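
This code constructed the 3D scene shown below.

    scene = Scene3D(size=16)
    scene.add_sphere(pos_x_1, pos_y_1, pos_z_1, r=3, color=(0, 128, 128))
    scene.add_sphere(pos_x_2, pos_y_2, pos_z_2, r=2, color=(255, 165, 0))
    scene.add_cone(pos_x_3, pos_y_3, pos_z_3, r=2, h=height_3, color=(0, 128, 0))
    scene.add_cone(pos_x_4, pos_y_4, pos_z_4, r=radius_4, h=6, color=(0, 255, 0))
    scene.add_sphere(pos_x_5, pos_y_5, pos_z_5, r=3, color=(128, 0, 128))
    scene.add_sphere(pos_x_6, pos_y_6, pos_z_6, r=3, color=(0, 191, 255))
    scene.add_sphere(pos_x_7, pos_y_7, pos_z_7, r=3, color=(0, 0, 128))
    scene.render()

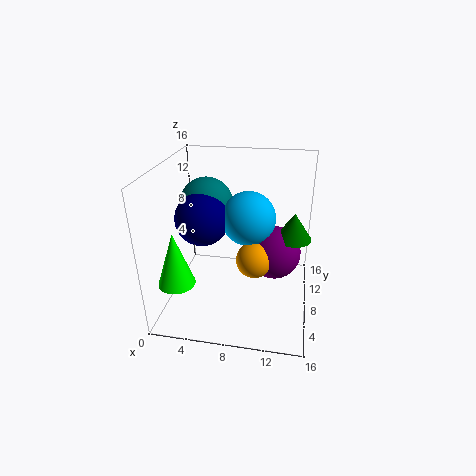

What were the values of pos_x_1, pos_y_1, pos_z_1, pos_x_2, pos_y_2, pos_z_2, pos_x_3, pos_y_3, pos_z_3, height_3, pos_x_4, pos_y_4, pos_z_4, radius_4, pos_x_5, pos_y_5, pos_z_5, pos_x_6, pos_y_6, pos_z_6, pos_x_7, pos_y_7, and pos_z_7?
pos_x_1 = 4, pos_y_1 = 10, pos_z_1 = 11, pos_x_2 = 10, pos_y_2 = 7, pos_z_2 = 6, pos_x_3 = 14, pos_y_3 = 9, pos_z_3 = 8, height_3 = 3, pos_x_4 = 2, pos_y_4 = 4, pos_z_4 = 4, radius_4 = 2, pos_x_5 = 12, pos_y_5 = 9, pos_z_5 = 6, pos_x_6 = 9, pos_y_6 = 9, pos_z_6 = 10, pos_x_7 = 4, pos_y_7 = 8, pos_z_7 = 10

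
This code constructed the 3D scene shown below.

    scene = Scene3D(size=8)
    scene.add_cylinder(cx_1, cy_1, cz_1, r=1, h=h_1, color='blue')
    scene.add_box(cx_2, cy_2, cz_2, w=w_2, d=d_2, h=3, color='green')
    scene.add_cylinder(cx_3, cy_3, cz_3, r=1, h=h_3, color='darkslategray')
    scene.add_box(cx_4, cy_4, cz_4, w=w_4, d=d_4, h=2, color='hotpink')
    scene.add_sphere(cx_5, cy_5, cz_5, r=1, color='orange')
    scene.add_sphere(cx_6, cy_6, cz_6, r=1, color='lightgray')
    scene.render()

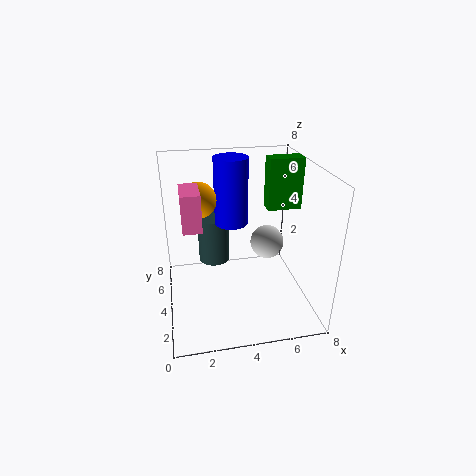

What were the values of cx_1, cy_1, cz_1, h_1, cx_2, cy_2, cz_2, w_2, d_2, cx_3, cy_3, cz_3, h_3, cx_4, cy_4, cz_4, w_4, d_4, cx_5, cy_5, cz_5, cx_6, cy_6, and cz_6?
cx_1 = 4
cy_1 = 6
cz_1 = 4
h_1 = 4
cx_2 = 6
cy_2 = 5
cz_2 = 5
w_2 = 2
d_2 = 1
cx_3 = 3
cy_3 = 7
cz_3 = 1
h_3 = 3
cx_4 = 1
cy_4 = 3
cz_4 = 5
w_4 = 1
d_4 = 2
cx_5 = 2
cy_5 = 5
cz_5 = 6
cx_6 = 6
cy_6 = 5
cz_6 = 3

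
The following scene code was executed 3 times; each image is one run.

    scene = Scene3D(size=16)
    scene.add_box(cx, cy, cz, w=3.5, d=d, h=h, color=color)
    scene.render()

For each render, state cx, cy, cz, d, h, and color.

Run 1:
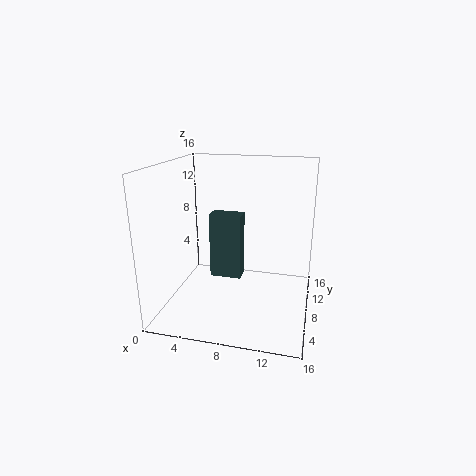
cx = 5, cy = 7, cz = 3.5, d = 2, h = 7.25, color = 'darkslategray'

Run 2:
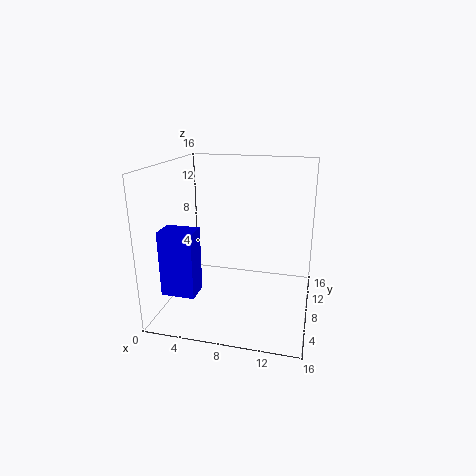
cx = 1.5, cy = 1.75, cz = 3.5, d = 2.5, h = 6.75, color = 'blue'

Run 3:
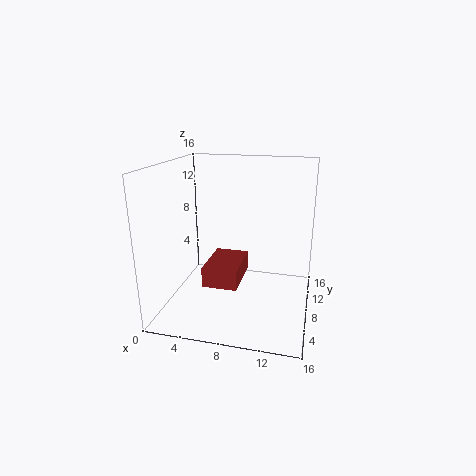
cx = 5.75, cy = 2.25, cz = 4.75, d = 5.25, h = 2, color = 'brown'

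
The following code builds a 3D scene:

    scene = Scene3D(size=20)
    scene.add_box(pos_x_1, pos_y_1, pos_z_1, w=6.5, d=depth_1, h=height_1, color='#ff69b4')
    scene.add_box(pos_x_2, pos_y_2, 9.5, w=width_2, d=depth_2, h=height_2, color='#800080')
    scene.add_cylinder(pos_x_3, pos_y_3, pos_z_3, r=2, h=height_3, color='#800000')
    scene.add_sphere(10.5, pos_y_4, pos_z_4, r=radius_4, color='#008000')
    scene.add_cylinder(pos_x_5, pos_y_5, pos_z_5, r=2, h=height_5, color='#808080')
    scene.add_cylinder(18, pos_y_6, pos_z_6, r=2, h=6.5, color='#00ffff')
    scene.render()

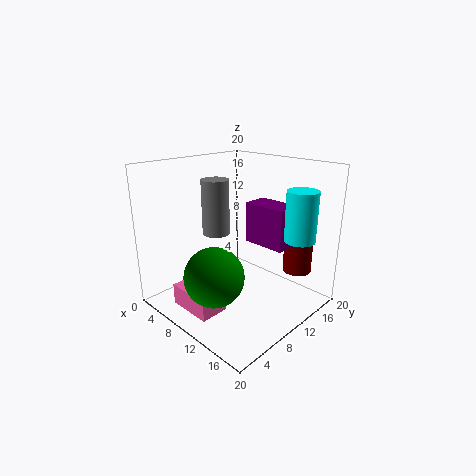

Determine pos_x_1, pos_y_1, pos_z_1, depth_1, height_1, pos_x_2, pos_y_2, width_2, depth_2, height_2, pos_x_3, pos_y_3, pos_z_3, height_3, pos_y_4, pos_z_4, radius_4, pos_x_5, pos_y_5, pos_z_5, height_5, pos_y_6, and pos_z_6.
pos_x_1 = 4.5; pos_y_1 = 2.5; pos_z_1 = 0.5; depth_1 = 4; height_1 = 3; pos_x_2 = 10.5; pos_y_2 = 11; width_2 = 6; depth_2 = 3.5; height_2 = 5.5; pos_x_3 = 16; pos_y_3 = 16; pos_z_3 = 5; height_3 = 5.5; pos_y_4 = 5; pos_z_4 = 6; radius_4 = 4; pos_x_5 = 5.5; pos_y_5 = 10; pos_z_5 = 9.5; height_5 = 8; pos_y_6 = 13; pos_z_6 = 11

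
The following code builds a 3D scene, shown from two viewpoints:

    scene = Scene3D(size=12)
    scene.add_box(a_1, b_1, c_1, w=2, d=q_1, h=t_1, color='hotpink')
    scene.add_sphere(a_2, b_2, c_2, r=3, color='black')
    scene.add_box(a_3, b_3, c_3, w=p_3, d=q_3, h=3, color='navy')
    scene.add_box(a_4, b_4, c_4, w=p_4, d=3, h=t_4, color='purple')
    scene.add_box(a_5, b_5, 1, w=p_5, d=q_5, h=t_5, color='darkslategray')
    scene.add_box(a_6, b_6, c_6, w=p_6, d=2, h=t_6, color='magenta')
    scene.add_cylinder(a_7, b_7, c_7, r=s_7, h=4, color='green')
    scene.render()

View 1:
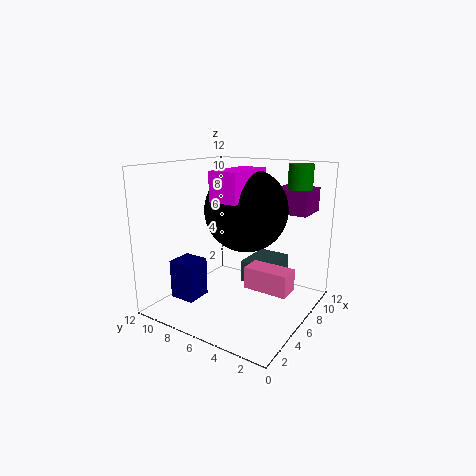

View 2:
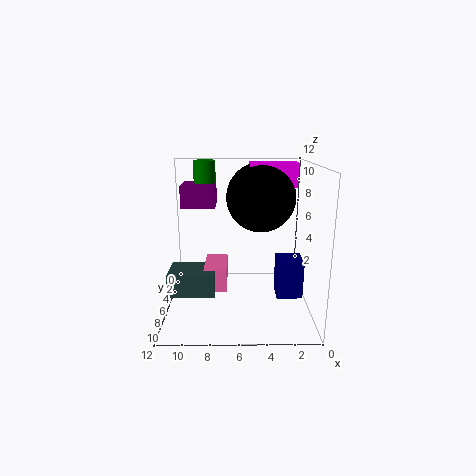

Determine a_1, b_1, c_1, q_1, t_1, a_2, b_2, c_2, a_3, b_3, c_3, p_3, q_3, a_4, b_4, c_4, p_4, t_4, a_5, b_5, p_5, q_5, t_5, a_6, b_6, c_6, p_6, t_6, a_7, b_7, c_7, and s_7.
a_1 = 7; b_1 = 2; c_1 = 1; q_1 = 4; t_1 = 2; a_2 = 4; b_2 = 4; c_2 = 9; a_3 = 1; b_3 = 7; c_3 = 2; p_3 = 2; q_3 = 2; a_4 = 8; b_4 = 1; c_4 = 8; p_4 = 3; t_4 = 2; a_5 = 8; b_5 = 4; p_5 = 4; q_5 = 3; t_5 = 2; a_6 = 1; b_6 = 3; c_6 = 10; p_6 = 4; t_6 = 2; a_7 = 9; b_7 = 2; c_7 = 8; s_7 = 1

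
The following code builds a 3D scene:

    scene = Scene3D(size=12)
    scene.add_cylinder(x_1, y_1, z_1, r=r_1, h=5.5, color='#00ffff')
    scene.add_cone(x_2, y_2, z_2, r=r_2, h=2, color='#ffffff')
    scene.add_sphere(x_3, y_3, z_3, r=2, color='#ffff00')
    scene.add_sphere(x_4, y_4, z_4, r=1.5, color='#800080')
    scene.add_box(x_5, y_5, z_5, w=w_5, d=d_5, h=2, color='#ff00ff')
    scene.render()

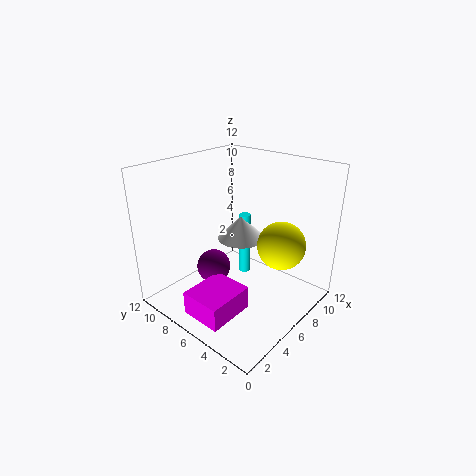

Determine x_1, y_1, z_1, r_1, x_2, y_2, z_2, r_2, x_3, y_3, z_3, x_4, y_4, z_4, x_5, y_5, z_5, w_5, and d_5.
x_1 = 7.5; y_1 = 6.5; z_1 = 2; r_1 = 0.5; x_2 = 7; y_2 = 6.5; z_2 = 5.5; r_2 = 2; x_3 = 8; y_3 = 3; z_3 = 5.5; x_4 = 5.5; y_4 = 8.5; z_4 = 2.5; x_5 = 1; y_5 = 4; z_5 = 0.5; w_5 = 4; d_5 = 3.5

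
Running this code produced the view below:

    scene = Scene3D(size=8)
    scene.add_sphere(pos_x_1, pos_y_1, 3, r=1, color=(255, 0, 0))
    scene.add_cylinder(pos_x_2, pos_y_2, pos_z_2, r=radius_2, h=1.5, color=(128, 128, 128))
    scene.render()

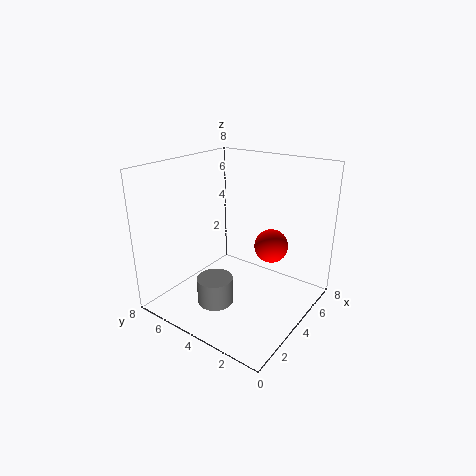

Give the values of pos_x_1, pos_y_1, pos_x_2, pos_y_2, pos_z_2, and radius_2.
pos_x_1 = 6, pos_y_1 = 3, pos_x_2 = 2.5, pos_y_2 = 4.5, pos_z_2 = 0.5, radius_2 = 1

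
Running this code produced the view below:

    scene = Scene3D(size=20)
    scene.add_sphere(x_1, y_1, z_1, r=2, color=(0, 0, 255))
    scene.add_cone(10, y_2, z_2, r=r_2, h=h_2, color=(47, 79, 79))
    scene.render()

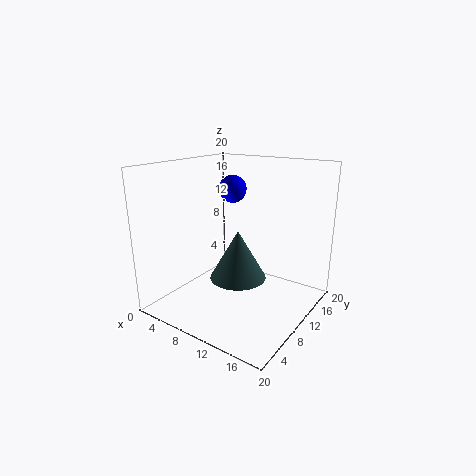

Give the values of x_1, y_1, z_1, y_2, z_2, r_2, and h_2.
x_1 = 7; y_1 = 13; z_1 = 16; y_2 = 10; z_2 = 4; r_2 = 4; h_2 = 7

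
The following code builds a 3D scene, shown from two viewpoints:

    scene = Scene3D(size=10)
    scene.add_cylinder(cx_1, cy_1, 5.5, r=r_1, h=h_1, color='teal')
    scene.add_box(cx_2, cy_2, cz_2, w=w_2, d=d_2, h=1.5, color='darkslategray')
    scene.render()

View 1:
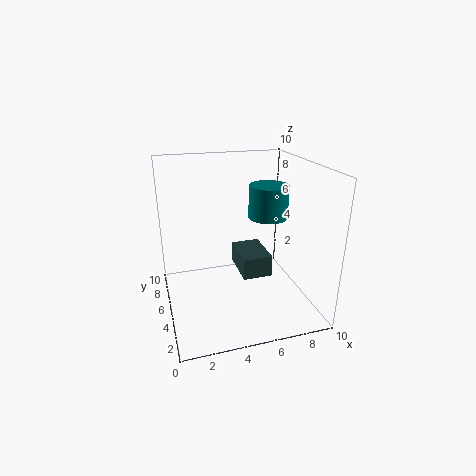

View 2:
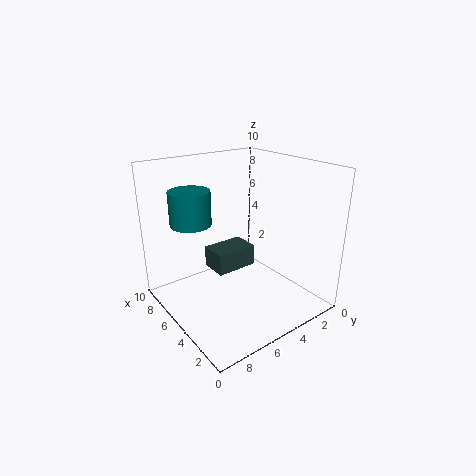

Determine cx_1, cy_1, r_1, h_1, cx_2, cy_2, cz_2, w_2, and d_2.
cx_1 = 8
cy_1 = 7
r_1 = 1.5
h_1 = 2.5
cx_2 = 5
cy_2 = 3.5
cz_2 = 2.5
w_2 = 2
d_2 = 3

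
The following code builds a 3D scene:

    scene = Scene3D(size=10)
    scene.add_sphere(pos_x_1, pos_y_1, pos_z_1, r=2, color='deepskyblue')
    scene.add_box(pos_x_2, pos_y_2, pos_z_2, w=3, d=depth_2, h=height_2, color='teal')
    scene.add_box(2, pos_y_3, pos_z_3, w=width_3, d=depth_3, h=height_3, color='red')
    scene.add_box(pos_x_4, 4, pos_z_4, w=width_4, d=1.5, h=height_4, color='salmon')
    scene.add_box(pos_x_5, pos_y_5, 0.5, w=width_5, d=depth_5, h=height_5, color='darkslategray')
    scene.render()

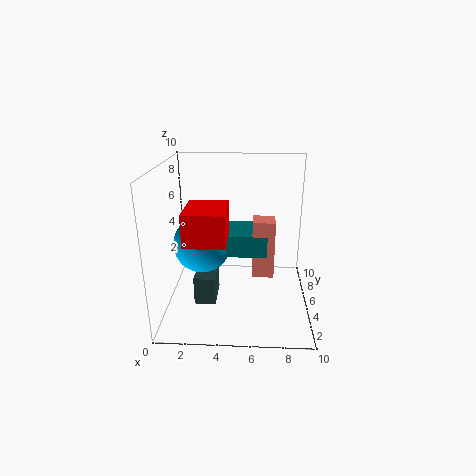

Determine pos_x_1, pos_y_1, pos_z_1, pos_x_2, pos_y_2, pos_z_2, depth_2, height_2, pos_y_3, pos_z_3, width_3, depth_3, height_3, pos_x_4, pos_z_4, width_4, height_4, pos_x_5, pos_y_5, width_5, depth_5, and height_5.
pos_x_1 = 2.5, pos_y_1 = 5, pos_z_1 = 4.5, pos_x_2 = 4, pos_y_2 = 4, pos_z_2 = 4, depth_2 = 3, height_2 = 1.5, pos_y_3 = 1, pos_z_3 = 6, width_3 = 2.5, depth_3 = 3, height_3 = 2, pos_x_4 = 6, pos_z_4 = 2.5, width_4 = 1.5, height_4 = 4, pos_x_5 = 2, pos_y_5 = 3.5, width_5 = 1.5, depth_5 = 2.5, height_5 = 2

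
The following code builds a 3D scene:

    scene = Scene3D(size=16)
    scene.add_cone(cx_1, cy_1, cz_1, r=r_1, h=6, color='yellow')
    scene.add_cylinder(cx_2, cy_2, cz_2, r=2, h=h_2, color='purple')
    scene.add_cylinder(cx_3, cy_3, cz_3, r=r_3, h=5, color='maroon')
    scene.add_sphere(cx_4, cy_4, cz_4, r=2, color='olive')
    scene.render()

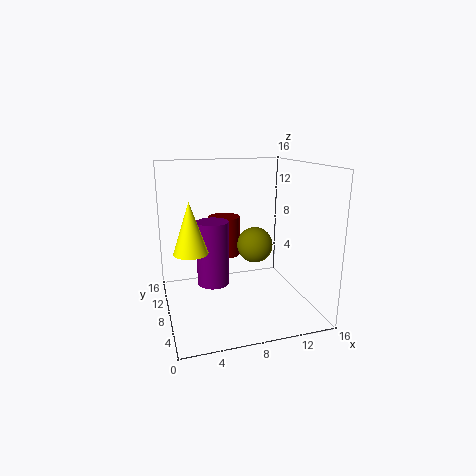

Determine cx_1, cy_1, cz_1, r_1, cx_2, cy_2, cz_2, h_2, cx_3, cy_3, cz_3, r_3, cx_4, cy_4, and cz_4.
cx_1 = 3, cy_1 = 10, cz_1 = 6, r_1 = 2, cx_2 = 6, cy_2 = 12, cz_2 = 1, h_2 = 8, cx_3 = 8, cy_3 = 14, cz_3 = 4, r_3 = 2, cx_4 = 10, cy_4 = 8, cz_4 = 7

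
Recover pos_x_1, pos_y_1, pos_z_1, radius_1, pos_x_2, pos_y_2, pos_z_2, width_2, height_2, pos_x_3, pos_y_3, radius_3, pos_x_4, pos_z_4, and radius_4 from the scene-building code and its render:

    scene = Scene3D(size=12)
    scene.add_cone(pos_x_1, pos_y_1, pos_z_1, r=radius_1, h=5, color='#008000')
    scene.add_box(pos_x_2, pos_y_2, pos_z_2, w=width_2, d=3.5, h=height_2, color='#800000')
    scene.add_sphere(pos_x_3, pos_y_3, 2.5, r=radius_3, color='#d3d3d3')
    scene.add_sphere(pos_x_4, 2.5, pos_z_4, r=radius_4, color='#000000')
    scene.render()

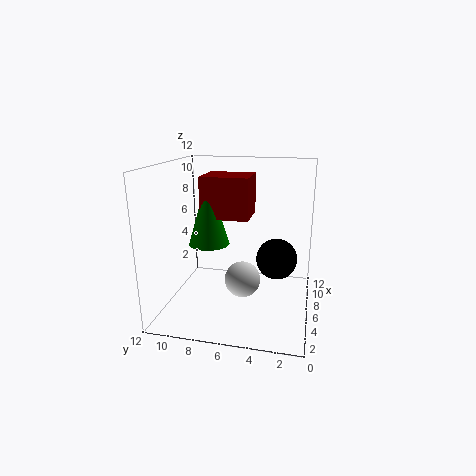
pos_x_1 = 3; pos_y_1 = 7.5; pos_z_1 = 6.5; radius_1 = 1.5; pos_x_2 = 2.5; pos_y_2 = 4.5; pos_z_2 = 8.5; width_2 = 3; height_2 = 3; pos_x_3 = 5.5; pos_y_3 = 5.5; radius_3 = 1.5; pos_x_4 = 3.5; pos_z_4 = 5.5; radius_4 = 1.5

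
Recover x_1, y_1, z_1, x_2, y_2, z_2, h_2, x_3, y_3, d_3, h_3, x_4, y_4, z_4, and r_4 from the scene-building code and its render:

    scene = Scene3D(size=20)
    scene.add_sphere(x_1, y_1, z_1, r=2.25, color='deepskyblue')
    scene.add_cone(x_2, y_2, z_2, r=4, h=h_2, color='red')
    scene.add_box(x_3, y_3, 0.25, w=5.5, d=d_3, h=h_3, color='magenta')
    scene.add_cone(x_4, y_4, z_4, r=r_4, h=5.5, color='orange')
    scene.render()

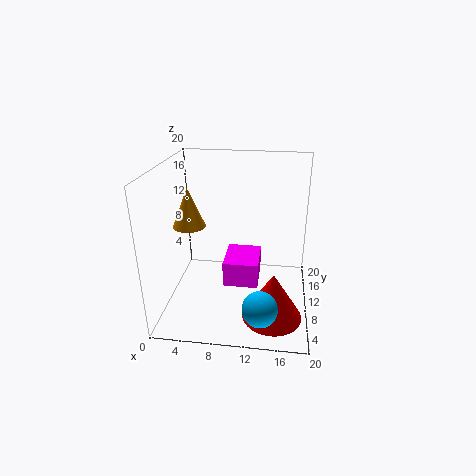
x_1 = 13.75, y_1 = 2.5, z_1 = 4, x_2 = 15.25, y_2 = 5.5, z_2 = 0.75, h_2 = 6.5, x_3 = 7.25, y_3 = 12.25, d_3 = 6.75, h_3 = 4, x_4 = 3.25, y_4 = 9.75, z_4 = 11.5, r_4 = 2.25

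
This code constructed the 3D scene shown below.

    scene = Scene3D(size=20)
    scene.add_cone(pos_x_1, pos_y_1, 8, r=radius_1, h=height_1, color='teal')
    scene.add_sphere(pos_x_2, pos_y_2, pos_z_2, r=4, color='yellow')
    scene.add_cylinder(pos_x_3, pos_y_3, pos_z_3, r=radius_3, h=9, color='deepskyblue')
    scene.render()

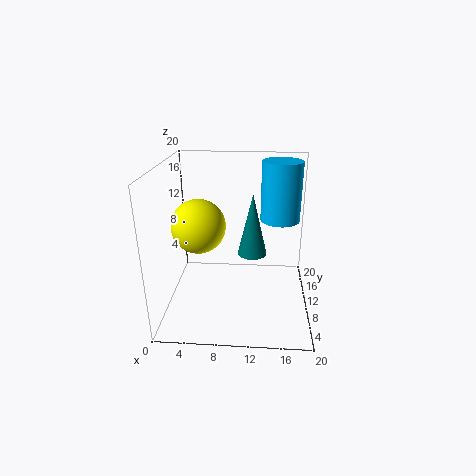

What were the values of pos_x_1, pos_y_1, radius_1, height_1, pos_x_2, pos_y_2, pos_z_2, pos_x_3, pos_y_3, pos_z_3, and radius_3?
pos_x_1 = 12, pos_y_1 = 9.5, radius_1 = 2, height_1 = 8.5, pos_x_2 = 4, pos_y_2 = 12.5, pos_z_2 = 10.5, pos_x_3 = 16, pos_y_3 = 16, pos_z_3 = 10.5, radius_3 = 3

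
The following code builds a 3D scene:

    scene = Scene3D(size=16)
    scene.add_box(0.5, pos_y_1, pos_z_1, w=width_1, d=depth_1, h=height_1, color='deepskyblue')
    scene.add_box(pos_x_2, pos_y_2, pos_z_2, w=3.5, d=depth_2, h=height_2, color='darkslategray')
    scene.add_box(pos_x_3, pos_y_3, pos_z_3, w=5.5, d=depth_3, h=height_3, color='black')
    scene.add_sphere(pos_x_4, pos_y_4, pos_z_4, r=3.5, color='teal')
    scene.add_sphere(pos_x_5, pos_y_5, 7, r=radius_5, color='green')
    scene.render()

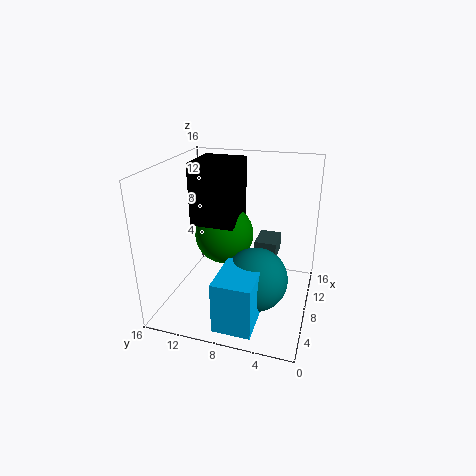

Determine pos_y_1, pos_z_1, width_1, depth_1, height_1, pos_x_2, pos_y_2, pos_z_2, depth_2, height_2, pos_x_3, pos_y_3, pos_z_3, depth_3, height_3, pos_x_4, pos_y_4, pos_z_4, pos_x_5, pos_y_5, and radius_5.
pos_y_1 = 4.5, pos_z_1 = 1, width_1 = 5.5, depth_1 = 4, height_1 = 5.5, pos_x_2 = 9.5, pos_y_2 = 4, pos_z_2 = 5, depth_2 = 2.5, height_2 = 2, pos_x_3 = 7.5, pos_y_3 = 8.5, pos_z_3 = 9, depth_3 = 5, height_3 = 7, pos_x_4 = 6.5, pos_y_4 = 5.5, pos_z_4 = 4, pos_x_5 = 10.5, pos_y_5 = 10.5, radius_5 = 3.5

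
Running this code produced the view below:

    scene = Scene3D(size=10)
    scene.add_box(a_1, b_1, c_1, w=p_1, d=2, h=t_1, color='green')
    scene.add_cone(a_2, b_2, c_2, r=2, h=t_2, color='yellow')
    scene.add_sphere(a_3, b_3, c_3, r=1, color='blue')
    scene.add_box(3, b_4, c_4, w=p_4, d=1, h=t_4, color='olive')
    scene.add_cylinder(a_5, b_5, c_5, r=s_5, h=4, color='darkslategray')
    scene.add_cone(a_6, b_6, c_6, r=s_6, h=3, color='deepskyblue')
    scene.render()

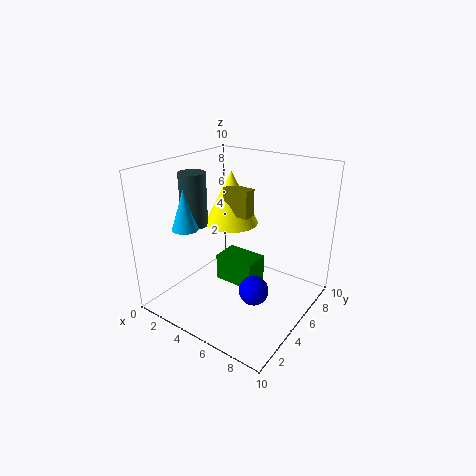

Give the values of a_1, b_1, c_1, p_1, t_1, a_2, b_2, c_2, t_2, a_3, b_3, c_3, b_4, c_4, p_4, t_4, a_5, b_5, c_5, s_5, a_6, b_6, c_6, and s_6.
a_1 = 3, b_1 = 5, c_1 = 1, p_1 = 3, t_1 = 2, a_2 = 3, b_2 = 7, c_2 = 5, t_2 = 4, a_3 = 7, b_3 = 4, c_3 = 2, b_4 = 6, c_4 = 6, p_4 = 2, t_4 = 2, a_5 = 1, b_5 = 5, c_5 = 5, s_5 = 1, a_6 = 1, b_6 = 4, c_6 = 5, s_6 = 1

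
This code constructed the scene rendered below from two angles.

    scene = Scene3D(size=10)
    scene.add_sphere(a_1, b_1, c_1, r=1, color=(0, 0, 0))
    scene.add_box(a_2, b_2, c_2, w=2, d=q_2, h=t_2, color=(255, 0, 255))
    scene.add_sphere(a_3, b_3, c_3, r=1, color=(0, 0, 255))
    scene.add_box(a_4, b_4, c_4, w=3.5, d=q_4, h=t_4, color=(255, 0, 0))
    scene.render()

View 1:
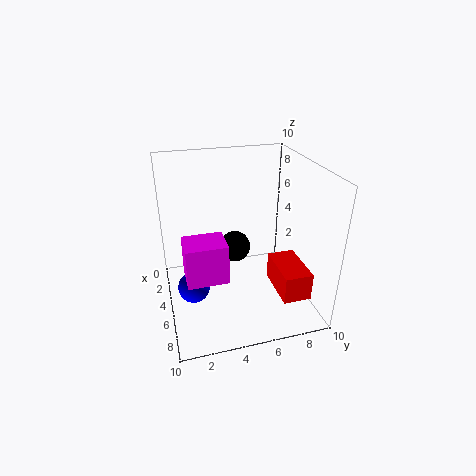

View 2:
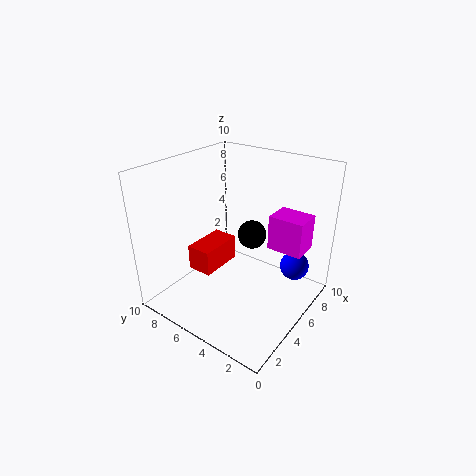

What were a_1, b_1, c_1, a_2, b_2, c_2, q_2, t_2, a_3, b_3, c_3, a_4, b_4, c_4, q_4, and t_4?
a_1 = 6
b_1 = 4.5
c_1 = 5
a_2 = 6.5
b_2 = 1
c_2 = 4
q_2 = 2.5
t_2 = 2.5
a_3 = 7
b_3 = 1.5
c_3 = 3
a_4 = 4.5
b_4 = 7.5
c_4 = 1
q_4 = 2
t_4 = 2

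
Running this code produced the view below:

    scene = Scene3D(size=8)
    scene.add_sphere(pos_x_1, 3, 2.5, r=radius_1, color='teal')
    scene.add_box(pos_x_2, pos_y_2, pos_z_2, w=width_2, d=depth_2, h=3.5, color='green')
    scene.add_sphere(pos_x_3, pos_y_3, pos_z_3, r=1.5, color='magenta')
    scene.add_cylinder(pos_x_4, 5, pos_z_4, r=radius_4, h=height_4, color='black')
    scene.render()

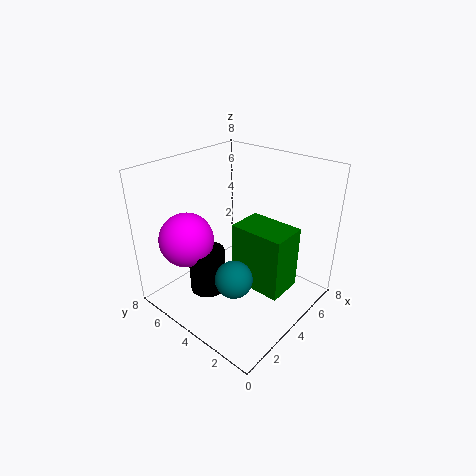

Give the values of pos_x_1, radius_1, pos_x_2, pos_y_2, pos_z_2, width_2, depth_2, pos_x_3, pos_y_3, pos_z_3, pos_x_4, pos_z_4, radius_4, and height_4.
pos_x_1 = 2.5; radius_1 = 1; pos_x_2 = 3.5; pos_y_2 = 1; pos_z_2 = 1.5; width_2 = 2; depth_2 = 3; pos_x_3 = 2; pos_y_3 = 6; pos_z_3 = 4; pos_x_4 = 2.5; pos_z_4 = 1; radius_4 = 1; height_4 = 2.5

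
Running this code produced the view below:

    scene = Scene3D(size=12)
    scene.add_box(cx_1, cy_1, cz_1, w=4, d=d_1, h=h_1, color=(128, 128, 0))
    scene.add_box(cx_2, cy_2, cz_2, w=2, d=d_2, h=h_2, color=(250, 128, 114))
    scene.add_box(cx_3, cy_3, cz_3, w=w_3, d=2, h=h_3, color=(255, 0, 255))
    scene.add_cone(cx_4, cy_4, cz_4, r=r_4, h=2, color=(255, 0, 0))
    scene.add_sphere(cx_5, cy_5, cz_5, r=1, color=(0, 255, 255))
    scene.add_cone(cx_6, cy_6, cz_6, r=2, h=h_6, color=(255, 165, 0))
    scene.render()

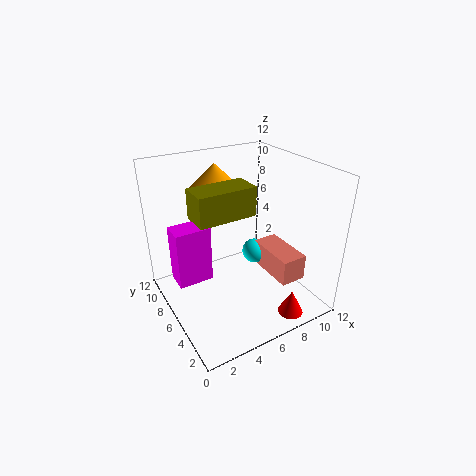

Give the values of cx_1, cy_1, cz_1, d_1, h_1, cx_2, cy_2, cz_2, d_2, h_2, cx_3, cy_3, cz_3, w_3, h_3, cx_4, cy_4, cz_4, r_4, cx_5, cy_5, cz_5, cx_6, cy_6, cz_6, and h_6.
cx_1 = 1, cy_1 = 2, cz_1 = 10, d_1 = 2, h_1 = 2, cx_2 = 7, cy_2 = 1, cz_2 = 4, d_2 = 4, h_2 = 2, cx_3 = 1, cy_3 = 7, cz_3 = 2, w_3 = 3, h_3 = 5, cx_4 = 8, cy_4 = 1, cz_4 = 1, r_4 = 1, cx_5 = 7, cy_5 = 5, cz_5 = 5, cx_6 = 5, cy_6 = 8, cz_6 = 10, h_6 = 2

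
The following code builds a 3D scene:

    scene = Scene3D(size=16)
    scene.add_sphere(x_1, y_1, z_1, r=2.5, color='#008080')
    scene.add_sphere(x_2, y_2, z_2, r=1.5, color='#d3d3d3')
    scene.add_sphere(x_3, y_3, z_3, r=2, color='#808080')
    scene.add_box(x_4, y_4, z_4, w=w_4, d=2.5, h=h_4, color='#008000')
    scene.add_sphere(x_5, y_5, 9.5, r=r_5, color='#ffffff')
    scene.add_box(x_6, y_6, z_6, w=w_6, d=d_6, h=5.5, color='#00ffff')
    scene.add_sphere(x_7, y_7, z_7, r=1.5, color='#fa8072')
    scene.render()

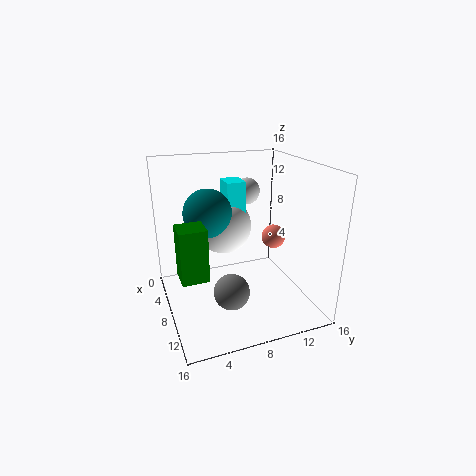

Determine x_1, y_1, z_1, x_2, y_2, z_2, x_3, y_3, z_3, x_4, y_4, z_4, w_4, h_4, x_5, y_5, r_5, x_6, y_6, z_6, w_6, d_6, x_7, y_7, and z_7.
x_1 = 8.5
y_1 = 4.5
z_1 = 11.5
x_2 = 5.5
y_2 = 10
z_2 = 12.5
x_3 = 10
y_3 = 6.5
z_3 = 2.5
x_4 = 11.5
y_4 = 0.5
z_4 = 7
w_4 = 2.5
h_4 = 5
x_5 = 7.5
y_5 = 6.5
r_5 = 3
x_6 = 6.5
y_6 = 6.5
z_6 = 9
w_6 = 2.5
d_6 = 2
x_7 = 5
y_7 = 14
z_7 = 6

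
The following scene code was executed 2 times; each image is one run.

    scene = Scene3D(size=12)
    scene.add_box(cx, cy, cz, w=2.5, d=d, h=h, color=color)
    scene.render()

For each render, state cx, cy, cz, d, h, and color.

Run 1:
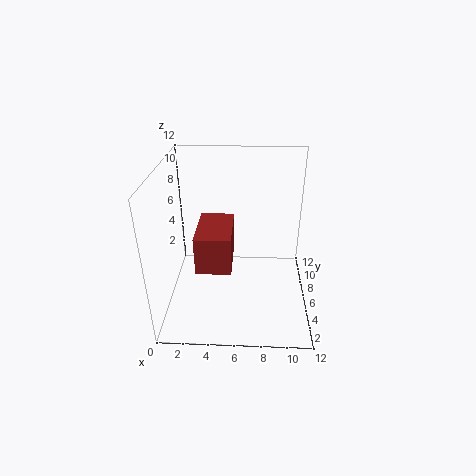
cx = 3.25
cy = 1
cz = 6
d = 4
h = 2.75
color = 'brown'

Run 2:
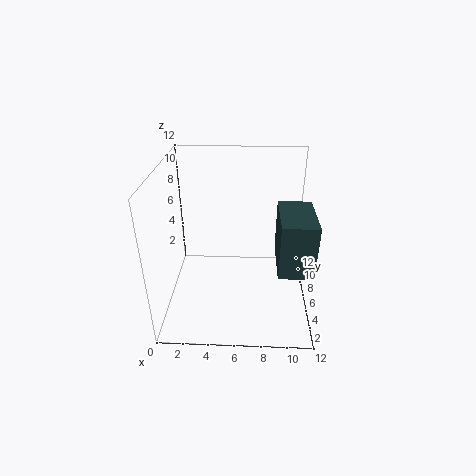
cx = 9
cy = 1
cz = 5.75
d = 4.25
h = 4
color = 'darkslategray'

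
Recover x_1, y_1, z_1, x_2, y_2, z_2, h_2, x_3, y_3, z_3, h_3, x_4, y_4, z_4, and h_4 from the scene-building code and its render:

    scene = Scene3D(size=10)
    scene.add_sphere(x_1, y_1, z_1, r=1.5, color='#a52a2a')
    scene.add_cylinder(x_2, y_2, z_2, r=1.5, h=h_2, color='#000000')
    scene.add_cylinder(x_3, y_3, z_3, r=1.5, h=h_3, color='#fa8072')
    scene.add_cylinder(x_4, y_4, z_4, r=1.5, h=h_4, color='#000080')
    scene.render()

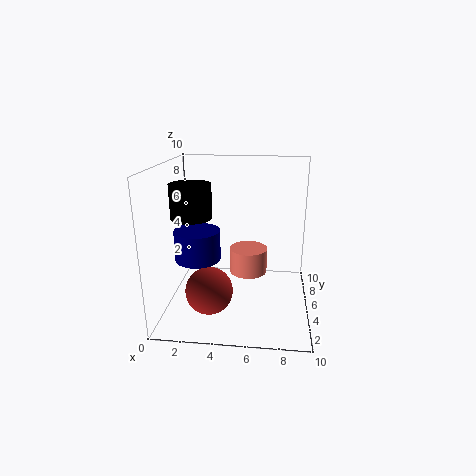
x_1 = 3.5; y_1 = 2; z_1 = 2.5; x_2 = 1.5; y_2 = 6; z_2 = 6; h_2 = 2.5; x_3 = 5.5; y_3 = 8; z_3 = 1; h_3 = 2; x_4 = 2.5; y_4 = 3.5; z_4 = 4; h_4 = 2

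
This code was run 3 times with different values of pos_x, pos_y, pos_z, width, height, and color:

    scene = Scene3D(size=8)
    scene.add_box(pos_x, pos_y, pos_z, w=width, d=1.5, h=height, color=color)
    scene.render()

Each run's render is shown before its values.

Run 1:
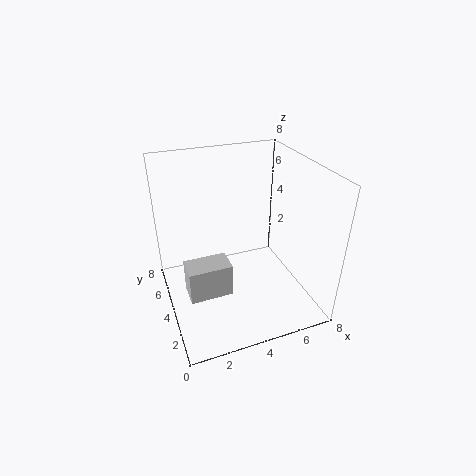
pos_x = 1
pos_y = 3.5
pos_z = 0.5
width = 2.5
height = 2
color = 'lightgray'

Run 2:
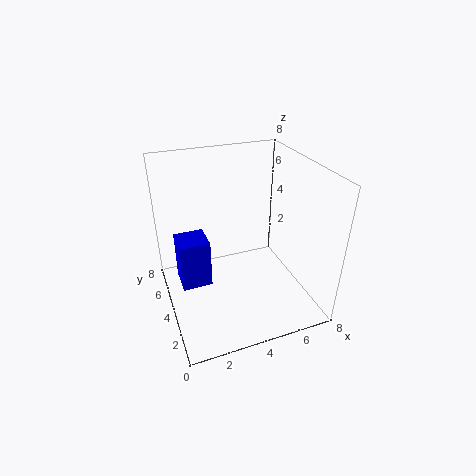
pos_x = 0.5
pos_y = 2.5
pos_z = 2.5
width = 1.5
height = 2.5
color = 'blue'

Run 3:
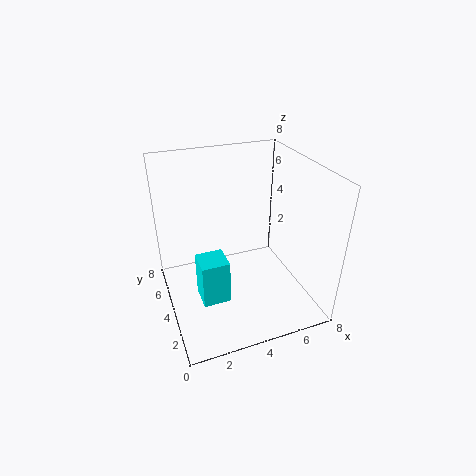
pos_x = 1.5
pos_y = 2.5
pos_z = 1
width = 1.5
height = 2.5
color = 'cyan'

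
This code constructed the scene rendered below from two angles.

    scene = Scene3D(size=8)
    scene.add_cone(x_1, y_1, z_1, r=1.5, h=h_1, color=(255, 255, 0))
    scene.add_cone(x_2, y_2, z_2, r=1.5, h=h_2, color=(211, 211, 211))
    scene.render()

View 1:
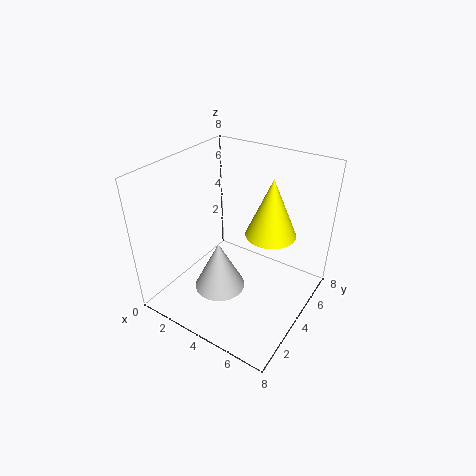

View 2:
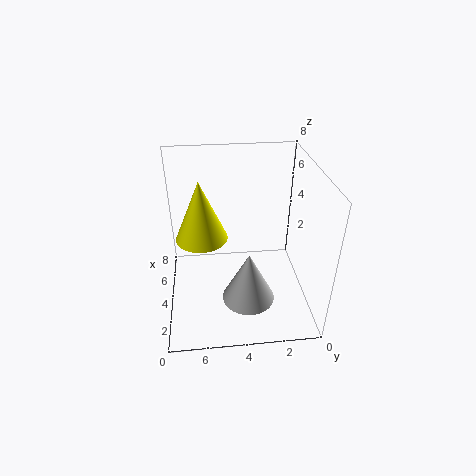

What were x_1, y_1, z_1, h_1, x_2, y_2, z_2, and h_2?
x_1 = 5; y_1 = 6; z_1 = 3.5; h_1 = 3.5; x_2 = 3; y_2 = 3.5; z_2 = 0.5; h_2 = 3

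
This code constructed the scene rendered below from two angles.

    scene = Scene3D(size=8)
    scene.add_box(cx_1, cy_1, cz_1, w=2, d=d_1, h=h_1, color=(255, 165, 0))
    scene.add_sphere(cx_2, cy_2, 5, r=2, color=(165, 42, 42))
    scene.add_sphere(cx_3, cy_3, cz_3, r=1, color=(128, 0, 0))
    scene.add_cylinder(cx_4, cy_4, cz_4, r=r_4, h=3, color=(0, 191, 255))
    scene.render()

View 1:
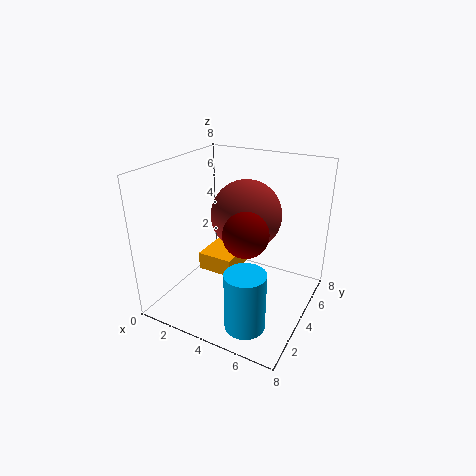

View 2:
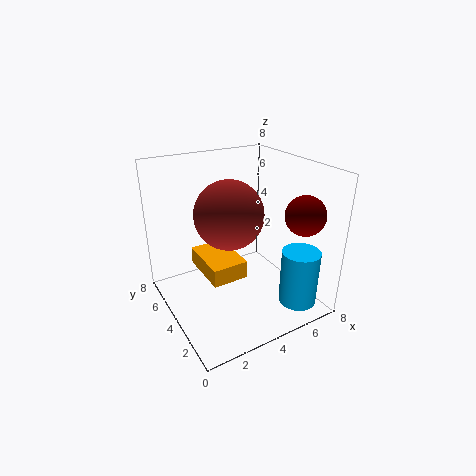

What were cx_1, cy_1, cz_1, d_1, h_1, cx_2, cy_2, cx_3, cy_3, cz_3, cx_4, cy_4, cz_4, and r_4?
cx_1 = 2, cy_1 = 3, cz_1 = 2, d_1 = 3, h_1 = 1, cx_2 = 4, cy_2 = 5, cx_3 = 6, cy_3 = 1, cz_3 = 6, cx_4 = 6, cy_4 = 1, cz_4 = 1, r_4 = 1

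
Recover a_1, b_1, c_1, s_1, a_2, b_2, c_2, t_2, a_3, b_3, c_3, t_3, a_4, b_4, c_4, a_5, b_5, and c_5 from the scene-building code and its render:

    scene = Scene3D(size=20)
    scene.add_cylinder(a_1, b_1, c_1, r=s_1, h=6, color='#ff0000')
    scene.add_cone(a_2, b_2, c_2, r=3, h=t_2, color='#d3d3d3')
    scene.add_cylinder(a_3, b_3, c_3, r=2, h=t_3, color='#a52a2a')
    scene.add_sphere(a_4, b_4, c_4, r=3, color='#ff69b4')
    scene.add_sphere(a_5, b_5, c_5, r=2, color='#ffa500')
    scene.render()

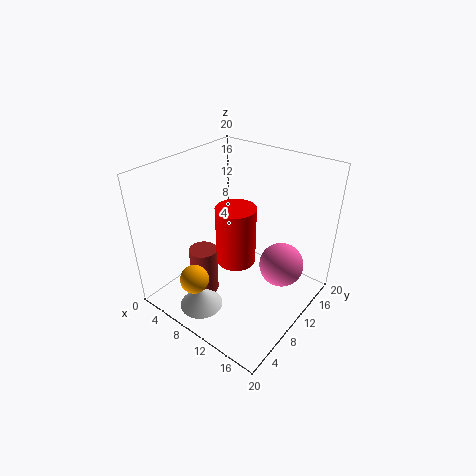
a_1 = 16
b_1 = 2
c_1 = 14
s_1 = 2
a_2 = 8
b_2 = 4
c_2 = 1
t_2 = 3
a_3 = 6
b_3 = 7
c_3 = 1
t_3 = 7
a_4 = 16
b_4 = 12
c_4 = 7
a_5 = 7
b_5 = 4
c_5 = 5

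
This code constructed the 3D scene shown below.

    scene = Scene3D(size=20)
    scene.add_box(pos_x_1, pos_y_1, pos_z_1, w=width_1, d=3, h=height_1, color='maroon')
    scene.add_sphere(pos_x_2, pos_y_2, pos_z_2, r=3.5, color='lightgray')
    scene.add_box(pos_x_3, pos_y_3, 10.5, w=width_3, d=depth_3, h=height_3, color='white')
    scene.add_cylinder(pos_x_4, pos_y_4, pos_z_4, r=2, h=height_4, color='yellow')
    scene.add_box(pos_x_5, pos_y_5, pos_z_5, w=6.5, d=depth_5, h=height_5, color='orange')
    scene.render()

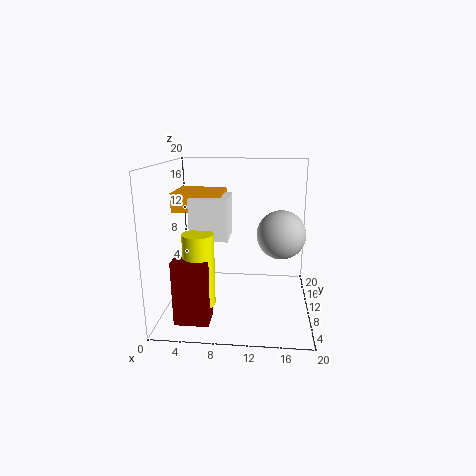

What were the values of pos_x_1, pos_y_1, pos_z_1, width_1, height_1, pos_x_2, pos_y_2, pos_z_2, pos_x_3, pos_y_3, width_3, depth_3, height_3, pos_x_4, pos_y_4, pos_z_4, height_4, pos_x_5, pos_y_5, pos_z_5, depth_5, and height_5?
pos_x_1 = 2.5, pos_y_1 = 2.5, pos_z_1 = 0.5, width_1 = 4.5, height_1 = 8.5, pos_x_2 = 16, pos_y_2 = 12, pos_z_2 = 10, pos_x_3 = 4, pos_y_3 = 6.5, width_3 = 5, depth_3 = 5.5, height_3 = 5.5, pos_x_4 = 5.5, pos_y_4 = 5, pos_z_4 = 2.5, height_4 = 9.5, pos_x_5 = 1.5, pos_y_5 = 7.5, pos_z_5 = 14, depth_5 = 6, height_5 = 2.5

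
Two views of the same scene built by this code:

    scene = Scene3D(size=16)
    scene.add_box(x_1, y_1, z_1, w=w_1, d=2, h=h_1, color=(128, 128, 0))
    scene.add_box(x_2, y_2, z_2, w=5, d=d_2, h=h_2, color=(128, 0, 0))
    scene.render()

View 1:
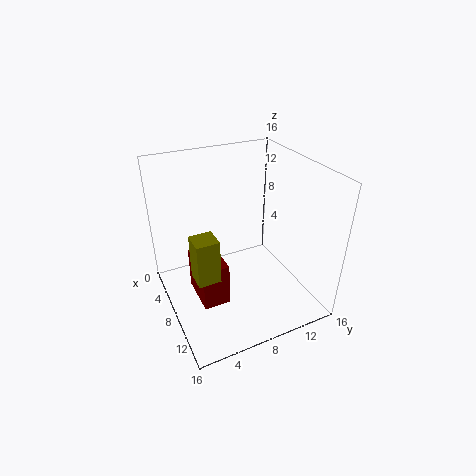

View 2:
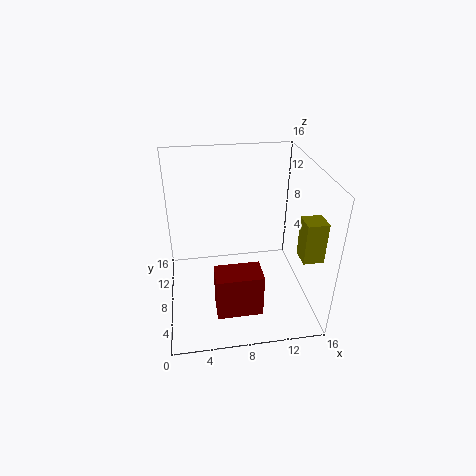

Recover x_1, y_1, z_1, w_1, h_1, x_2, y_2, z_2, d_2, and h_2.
x_1 = 13
y_1 = 1
z_1 = 9
w_1 = 2
h_1 = 4
x_2 = 5
y_2 = 3
z_2 = 1
d_2 = 3
h_2 = 5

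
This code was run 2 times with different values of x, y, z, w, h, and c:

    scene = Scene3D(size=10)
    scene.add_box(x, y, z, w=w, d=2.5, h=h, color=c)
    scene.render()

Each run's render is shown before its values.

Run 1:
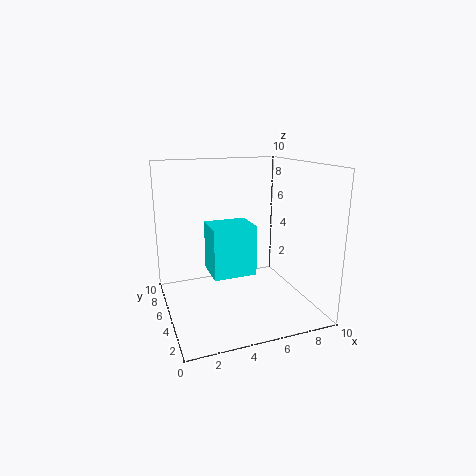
x = 3; y = 4; z = 2.5; w = 3; h = 3.5; c = 'cyan'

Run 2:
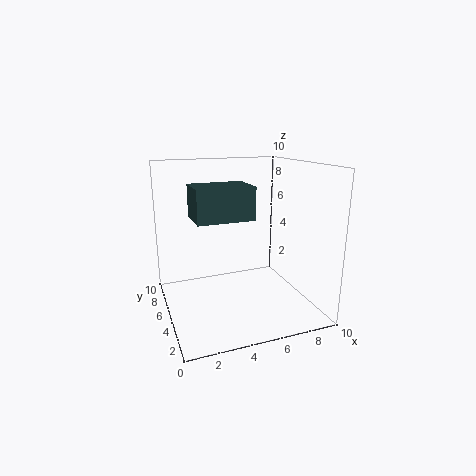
x = 1.5; y = 2; z = 7; w = 3.5; h = 2; c = 'darkslategray'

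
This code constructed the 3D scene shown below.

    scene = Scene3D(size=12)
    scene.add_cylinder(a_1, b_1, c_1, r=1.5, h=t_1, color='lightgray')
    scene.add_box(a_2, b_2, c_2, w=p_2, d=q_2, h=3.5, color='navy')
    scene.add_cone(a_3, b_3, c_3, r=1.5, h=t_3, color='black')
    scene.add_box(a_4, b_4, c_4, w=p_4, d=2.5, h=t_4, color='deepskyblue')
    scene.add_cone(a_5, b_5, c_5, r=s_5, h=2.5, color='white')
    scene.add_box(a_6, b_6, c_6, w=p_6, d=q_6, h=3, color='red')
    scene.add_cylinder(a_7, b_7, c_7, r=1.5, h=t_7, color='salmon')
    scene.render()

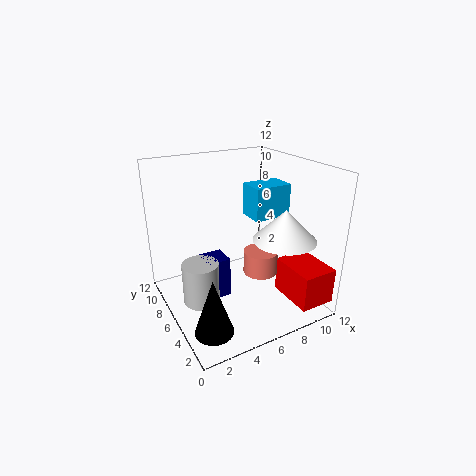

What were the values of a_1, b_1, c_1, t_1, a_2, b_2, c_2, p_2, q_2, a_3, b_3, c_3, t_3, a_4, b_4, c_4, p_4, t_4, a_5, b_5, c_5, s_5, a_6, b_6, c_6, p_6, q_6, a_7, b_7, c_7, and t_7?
a_1 = 2.5; b_1 = 6; c_1 = 1; t_1 = 3.5; a_2 = 3; b_2 = 5.5; c_2 = 1; p_2 = 2; q_2 = 2; a_3 = 2; b_3 = 2.5; c_3 = 0.5; t_3 = 4.5; a_4 = 8.5; b_4 = 7; c_4 = 6.5; p_4 = 3.5; t_4 = 3; a_5 = 8.5; b_5 = 3; c_5 = 6.5; s_5 = 2.5; a_6 = 9; b_6 = 0.5; c_6 = 1; p_6 = 3; q_6 = 4; a_7 = 8; b_7 = 5.5; c_7 = 2.5; t_7 = 2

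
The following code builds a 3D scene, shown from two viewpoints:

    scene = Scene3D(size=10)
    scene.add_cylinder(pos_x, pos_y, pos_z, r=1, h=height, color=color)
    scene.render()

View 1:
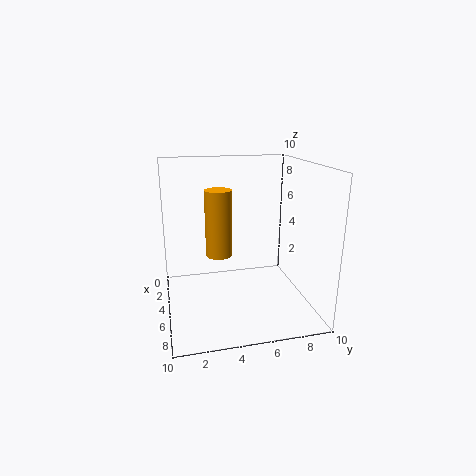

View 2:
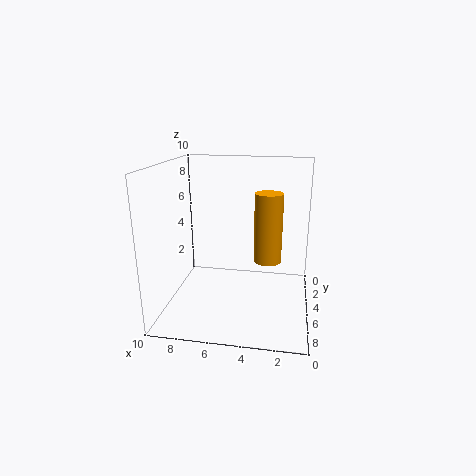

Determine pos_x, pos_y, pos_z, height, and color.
pos_x = 3
pos_y = 4
pos_z = 3
height = 5
color = 'orange'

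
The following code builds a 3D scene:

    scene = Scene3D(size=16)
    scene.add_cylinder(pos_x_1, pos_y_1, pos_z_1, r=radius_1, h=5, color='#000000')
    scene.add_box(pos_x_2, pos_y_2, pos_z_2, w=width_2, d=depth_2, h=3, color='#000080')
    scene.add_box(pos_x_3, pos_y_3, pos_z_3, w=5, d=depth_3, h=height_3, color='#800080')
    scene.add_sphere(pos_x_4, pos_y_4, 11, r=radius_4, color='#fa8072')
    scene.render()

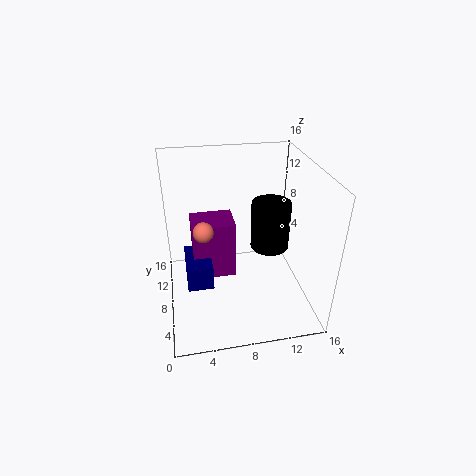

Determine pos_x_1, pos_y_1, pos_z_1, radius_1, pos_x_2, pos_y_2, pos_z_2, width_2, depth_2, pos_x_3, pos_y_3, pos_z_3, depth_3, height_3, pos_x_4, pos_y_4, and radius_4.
pos_x_1 = 11, pos_y_1 = 6, pos_z_1 = 8, radius_1 = 2, pos_x_2 = 2, pos_y_2 = 7, pos_z_2 = 2, width_2 = 3, depth_2 = 5, pos_x_3 = 3, pos_y_3 = 9, pos_z_3 = 2, depth_3 = 4, height_3 = 7, pos_x_4 = 4, pos_y_4 = 5, radius_4 = 1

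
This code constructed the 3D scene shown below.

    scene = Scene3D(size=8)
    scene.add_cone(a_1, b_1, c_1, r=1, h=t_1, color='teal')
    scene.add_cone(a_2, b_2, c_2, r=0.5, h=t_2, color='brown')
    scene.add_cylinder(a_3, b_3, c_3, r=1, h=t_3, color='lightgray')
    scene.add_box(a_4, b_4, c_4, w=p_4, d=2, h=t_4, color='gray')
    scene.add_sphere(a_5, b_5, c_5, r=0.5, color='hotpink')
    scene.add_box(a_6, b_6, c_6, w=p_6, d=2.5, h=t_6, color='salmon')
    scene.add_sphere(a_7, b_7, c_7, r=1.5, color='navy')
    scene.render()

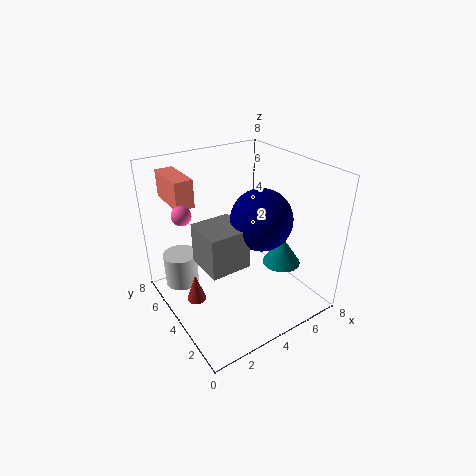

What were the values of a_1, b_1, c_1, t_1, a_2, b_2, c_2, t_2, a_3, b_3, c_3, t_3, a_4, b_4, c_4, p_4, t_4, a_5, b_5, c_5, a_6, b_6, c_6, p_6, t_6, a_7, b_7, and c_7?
a_1 = 5.5, b_1 = 2, c_1 = 3, t_1 = 1.5, a_2 = 1, b_2 = 3.5, c_2 = 1.5, t_2 = 1.5, a_3 = 1.5, b_3 = 6.5, c_3 = 0.5, t_3 = 2, a_4 = 1, b_4 = 1.5, c_4 = 4, p_4 = 2, t_4 = 2, a_5 = 1, b_5 = 4.5, c_5 = 6, a_6 = 1, b_6 = 5, c_6 = 6, p_6 = 1, t_6 = 1.5, a_7 = 4, b_7 = 2, c_7 = 6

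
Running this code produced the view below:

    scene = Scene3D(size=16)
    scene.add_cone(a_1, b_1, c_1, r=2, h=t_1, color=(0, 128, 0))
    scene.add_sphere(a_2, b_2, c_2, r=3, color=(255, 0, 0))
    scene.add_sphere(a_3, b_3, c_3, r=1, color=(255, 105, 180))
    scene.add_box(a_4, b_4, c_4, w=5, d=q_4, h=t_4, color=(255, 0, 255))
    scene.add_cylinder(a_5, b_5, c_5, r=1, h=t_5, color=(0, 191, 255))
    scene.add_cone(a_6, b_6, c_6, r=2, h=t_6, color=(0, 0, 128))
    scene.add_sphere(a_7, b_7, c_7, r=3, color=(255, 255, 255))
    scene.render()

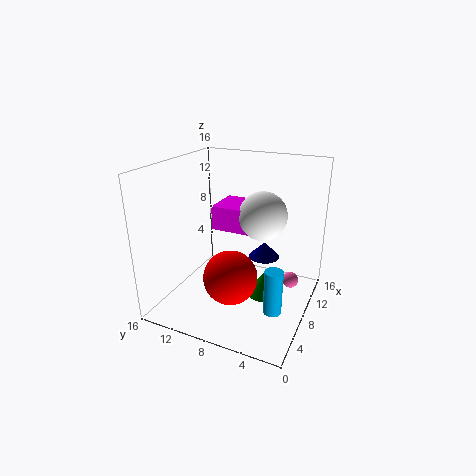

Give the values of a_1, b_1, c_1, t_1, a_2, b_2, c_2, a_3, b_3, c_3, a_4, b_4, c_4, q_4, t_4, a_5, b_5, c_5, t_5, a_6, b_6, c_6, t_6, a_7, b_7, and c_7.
a_1 = 9
b_1 = 5
c_1 = 1
t_1 = 3
a_2 = 6
b_2 = 8
c_2 = 4
a_3 = 13
b_3 = 3
c_3 = 1
a_4 = 11
b_4 = 8
c_4 = 7
q_4 = 5
t_4 = 3
a_5 = 6
b_5 = 3
c_5 = 1
t_5 = 5
a_6 = 14
b_6 = 7
c_6 = 3
t_6 = 2
a_7 = 13
b_7 = 7
c_7 = 9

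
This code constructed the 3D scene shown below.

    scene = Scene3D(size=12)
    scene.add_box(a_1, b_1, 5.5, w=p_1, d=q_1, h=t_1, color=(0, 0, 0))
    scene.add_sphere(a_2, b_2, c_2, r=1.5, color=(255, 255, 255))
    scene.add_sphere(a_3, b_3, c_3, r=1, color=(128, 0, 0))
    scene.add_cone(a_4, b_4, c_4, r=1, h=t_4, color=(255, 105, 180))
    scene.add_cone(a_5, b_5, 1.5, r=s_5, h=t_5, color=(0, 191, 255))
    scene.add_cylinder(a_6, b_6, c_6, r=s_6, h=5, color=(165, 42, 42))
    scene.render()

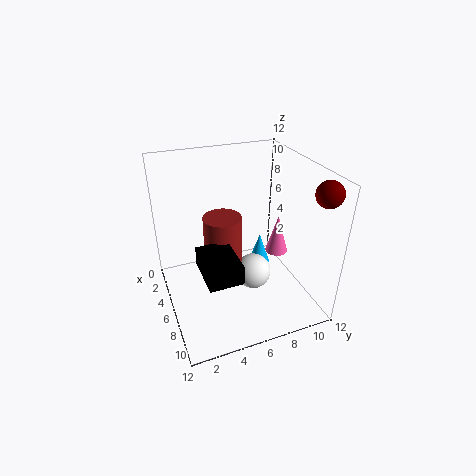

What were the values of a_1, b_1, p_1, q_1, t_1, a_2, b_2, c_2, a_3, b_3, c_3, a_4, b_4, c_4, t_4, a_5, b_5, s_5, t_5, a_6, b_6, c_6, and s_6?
a_1 = 7.5, b_1 = 2, p_1 = 3.5, q_1 = 2.5, t_1 = 1.5, a_2 = 7, b_2 = 7, c_2 = 3, a_3 = 10.5, b_3 = 11, c_3 = 11, a_4 = 5.5, b_4 = 10, c_4 = 3.5, t_4 = 3.5, a_5 = 4, b_5 = 9, s_5 = 1, t_5 = 3, a_6 = 6.5, b_6 = 4.5, c_6 = 3.5, s_6 = 1.5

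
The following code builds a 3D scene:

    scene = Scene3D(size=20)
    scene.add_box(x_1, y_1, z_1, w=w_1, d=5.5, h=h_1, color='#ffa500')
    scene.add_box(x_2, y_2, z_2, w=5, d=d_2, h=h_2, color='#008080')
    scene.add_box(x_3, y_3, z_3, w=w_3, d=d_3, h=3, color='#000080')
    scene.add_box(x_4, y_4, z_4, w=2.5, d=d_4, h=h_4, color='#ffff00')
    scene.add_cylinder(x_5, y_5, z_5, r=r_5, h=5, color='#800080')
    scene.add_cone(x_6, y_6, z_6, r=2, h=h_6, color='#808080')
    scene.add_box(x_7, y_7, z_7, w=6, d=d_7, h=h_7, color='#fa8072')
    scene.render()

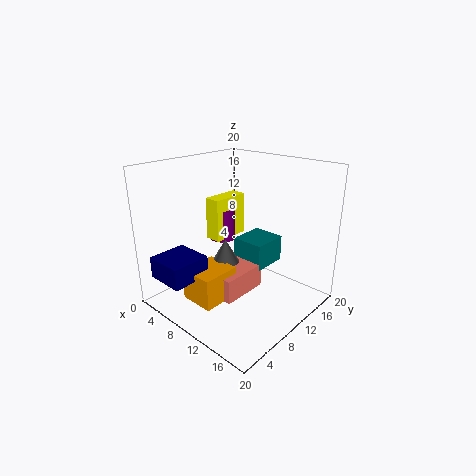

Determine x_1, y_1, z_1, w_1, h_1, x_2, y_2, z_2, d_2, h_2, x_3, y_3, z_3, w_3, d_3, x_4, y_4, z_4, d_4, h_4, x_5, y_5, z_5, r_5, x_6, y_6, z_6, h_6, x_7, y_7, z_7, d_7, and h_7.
x_1 = 5.5; y_1 = 3.5; z_1 = 1.5; w_1 = 5; h_1 = 4.5; x_2 = 6.5; y_2 = 13; z_2 = 4; d_2 = 5.5; h_2 = 4; x_3 = 2.5; y_3 = 0.5; z_3 = 5; w_3 = 5.5; d_3 = 5.5; x_4 = 2.5; y_4 = 11; z_4 = 7.5; d_4 = 6; h_4 = 6.5; x_5 = 3.5; y_5 = 13.5; z_5 = 7; r_5 = 2; x_6 = 7.5; y_6 = 10; z_6 = 5.5; h_6 = 3.5; x_7 = 5.5; y_7 = 6.5; z_7 = 1.5; d_7 = 7; h_7 = 3.5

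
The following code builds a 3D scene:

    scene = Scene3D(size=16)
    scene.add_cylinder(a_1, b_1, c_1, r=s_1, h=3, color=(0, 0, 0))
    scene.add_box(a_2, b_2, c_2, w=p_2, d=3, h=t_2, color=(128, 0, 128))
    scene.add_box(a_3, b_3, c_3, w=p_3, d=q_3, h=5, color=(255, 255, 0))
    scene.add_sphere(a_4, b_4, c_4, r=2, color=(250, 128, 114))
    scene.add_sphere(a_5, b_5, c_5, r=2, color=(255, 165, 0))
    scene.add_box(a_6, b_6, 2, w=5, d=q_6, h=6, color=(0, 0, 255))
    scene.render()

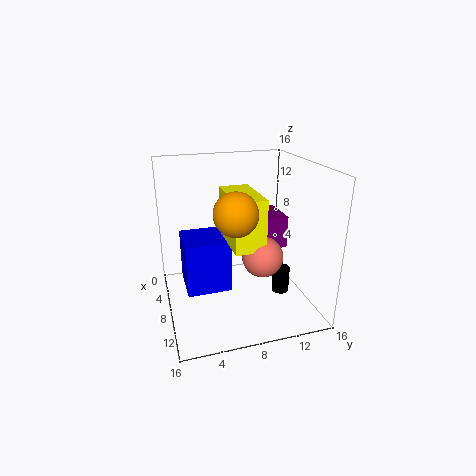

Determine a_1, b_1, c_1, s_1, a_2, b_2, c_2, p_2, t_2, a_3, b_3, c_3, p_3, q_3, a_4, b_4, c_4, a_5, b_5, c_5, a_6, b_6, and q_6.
a_1 = 9, b_1 = 13, c_1 = 1, s_1 = 1, a_2 = 1, b_2 = 12, c_2 = 5, p_2 = 5, t_2 = 4, a_3 = 8, b_3 = 6, c_3 = 9, p_3 = 6, q_3 = 3, a_4 = 13, b_4 = 9, c_4 = 8, a_5 = 14, b_5 = 6, c_5 = 13, a_6 = 4, b_6 = 2, q_6 = 5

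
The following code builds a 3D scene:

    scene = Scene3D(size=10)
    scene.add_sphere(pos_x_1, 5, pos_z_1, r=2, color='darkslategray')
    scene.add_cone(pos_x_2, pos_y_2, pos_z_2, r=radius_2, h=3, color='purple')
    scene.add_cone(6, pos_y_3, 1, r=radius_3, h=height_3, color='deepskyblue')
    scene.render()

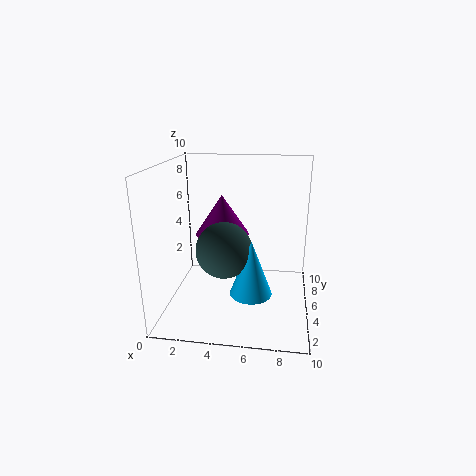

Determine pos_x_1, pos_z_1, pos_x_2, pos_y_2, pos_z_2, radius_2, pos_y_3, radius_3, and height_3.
pos_x_1 = 4, pos_z_1 = 4, pos_x_2 = 3.5, pos_y_2 = 7, pos_z_2 = 4.5, radius_2 = 2, pos_y_3 = 4.5, radius_3 = 1.5, height_3 = 4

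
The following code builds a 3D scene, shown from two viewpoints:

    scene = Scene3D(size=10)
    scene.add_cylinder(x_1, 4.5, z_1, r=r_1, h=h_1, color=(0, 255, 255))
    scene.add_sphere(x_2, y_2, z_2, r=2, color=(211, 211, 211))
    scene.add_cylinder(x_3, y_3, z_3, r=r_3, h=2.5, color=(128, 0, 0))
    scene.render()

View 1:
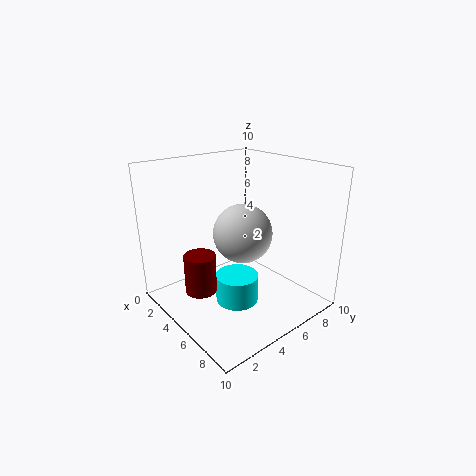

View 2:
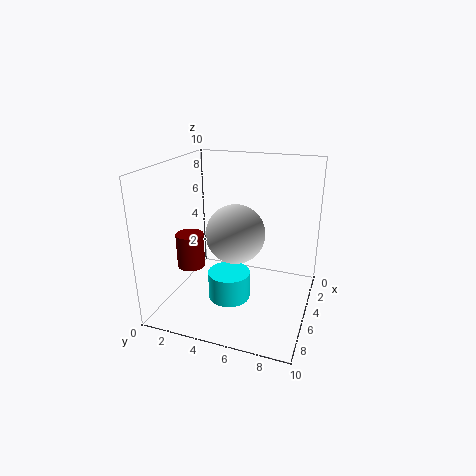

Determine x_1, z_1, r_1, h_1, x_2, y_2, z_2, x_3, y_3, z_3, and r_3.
x_1 = 5.5
z_1 = 0.5
r_1 = 1.5
h_1 = 2
x_2 = 5.5
y_2 = 5
z_2 = 5.5
x_3 = 5.5
y_3 = 1.5
z_3 = 2.5
r_3 = 1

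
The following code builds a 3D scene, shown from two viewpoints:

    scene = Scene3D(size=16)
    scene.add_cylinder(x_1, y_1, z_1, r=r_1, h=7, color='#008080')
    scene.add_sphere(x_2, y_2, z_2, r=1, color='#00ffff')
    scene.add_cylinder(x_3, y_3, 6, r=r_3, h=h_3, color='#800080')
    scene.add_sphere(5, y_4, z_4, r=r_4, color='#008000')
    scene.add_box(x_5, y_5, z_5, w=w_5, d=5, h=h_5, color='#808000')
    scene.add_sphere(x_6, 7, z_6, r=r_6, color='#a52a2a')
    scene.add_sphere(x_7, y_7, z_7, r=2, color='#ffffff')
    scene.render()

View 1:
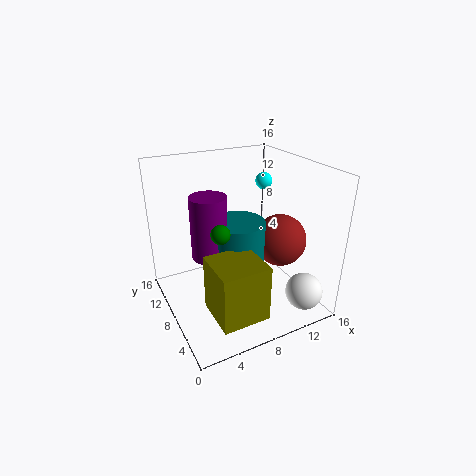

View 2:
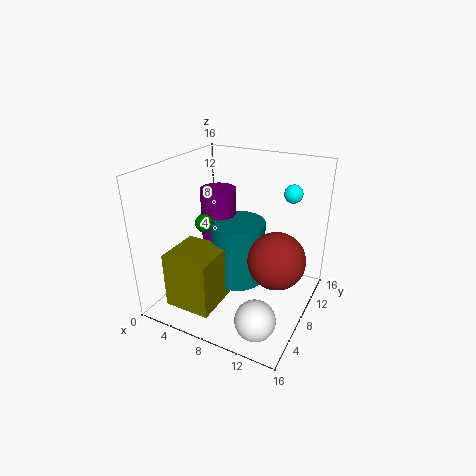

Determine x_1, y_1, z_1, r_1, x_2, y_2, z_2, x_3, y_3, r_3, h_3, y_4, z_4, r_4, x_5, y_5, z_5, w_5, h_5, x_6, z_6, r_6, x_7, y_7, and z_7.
x_1 = 8
y_1 = 8
z_1 = 3
r_1 = 3
x_2 = 13
y_2 = 11
z_2 = 13
x_3 = 5
y_3 = 9
r_3 = 2
h_3 = 7
y_4 = 6
z_4 = 10
r_4 = 1
x_5 = 3
y_5 = 1
z_5 = 2
w_5 = 5
h_5 = 6
x_6 = 13
z_6 = 7
r_6 = 3
x_7 = 13
y_7 = 2
z_7 = 3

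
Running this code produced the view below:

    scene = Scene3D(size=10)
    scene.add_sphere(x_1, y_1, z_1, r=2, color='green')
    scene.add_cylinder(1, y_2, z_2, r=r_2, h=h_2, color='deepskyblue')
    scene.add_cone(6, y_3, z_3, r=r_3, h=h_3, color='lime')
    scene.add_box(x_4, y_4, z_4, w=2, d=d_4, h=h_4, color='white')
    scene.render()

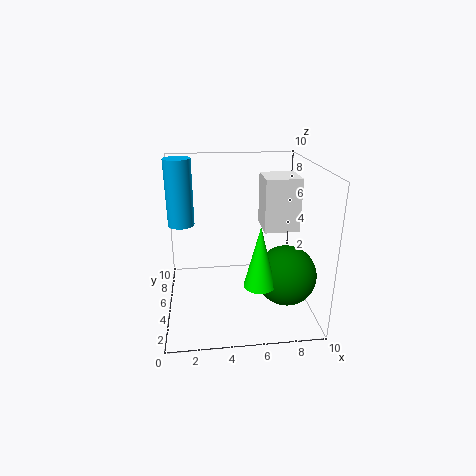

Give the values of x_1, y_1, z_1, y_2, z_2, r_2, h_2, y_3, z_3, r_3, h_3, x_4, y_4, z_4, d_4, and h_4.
x_1 = 8
y_1 = 3
z_1 = 3
y_2 = 8
z_2 = 5
r_2 = 1
h_2 = 5
y_3 = 2
z_3 = 3
r_3 = 1
h_3 = 4
x_4 = 6
y_4 = 1
z_4 = 7
d_4 = 2
h_4 = 3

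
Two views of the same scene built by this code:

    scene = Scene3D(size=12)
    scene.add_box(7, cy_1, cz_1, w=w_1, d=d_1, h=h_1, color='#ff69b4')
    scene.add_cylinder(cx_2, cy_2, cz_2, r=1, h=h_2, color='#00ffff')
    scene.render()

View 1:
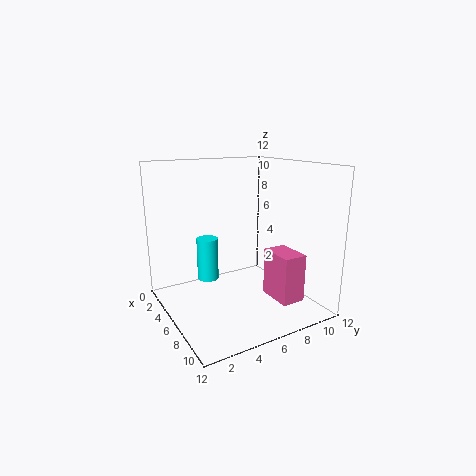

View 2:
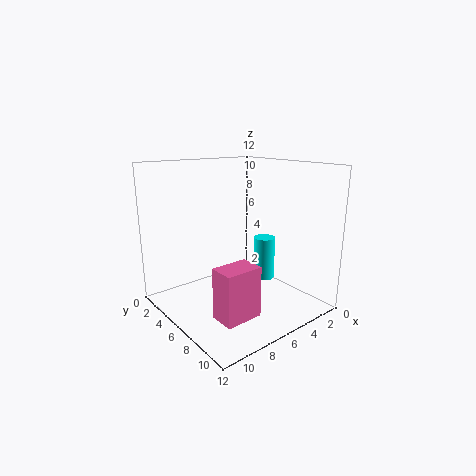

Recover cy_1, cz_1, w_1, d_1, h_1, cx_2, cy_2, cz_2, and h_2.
cy_1 = 8; cz_1 = 1; w_1 = 3; d_1 = 2; h_1 = 4; cx_2 = 2; cy_2 = 5; cz_2 = 1; h_2 = 4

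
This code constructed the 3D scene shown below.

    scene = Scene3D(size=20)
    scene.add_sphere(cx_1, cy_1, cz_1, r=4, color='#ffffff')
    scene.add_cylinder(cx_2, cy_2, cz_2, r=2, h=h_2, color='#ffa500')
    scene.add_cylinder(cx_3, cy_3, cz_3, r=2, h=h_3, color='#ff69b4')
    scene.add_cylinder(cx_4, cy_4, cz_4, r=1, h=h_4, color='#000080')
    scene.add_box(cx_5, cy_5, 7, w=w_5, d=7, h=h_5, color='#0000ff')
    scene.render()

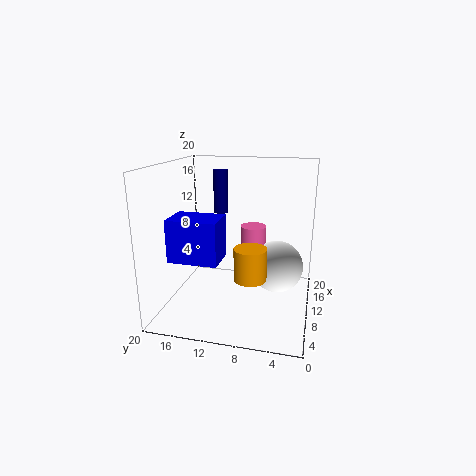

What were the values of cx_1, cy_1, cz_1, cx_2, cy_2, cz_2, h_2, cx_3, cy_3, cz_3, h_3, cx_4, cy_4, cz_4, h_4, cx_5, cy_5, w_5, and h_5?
cx_1 = 15; cy_1 = 5; cz_1 = 4; cx_2 = 4; cy_2 = 7; cz_2 = 7; h_2 = 4; cx_3 = 16; cy_3 = 9; cz_3 = 1; h_3 = 9; cx_4 = 12; cy_4 = 13; cz_4 = 13; h_4 = 6; cx_5 = 6; cy_5 = 12; w_5 = 5; h_5 = 6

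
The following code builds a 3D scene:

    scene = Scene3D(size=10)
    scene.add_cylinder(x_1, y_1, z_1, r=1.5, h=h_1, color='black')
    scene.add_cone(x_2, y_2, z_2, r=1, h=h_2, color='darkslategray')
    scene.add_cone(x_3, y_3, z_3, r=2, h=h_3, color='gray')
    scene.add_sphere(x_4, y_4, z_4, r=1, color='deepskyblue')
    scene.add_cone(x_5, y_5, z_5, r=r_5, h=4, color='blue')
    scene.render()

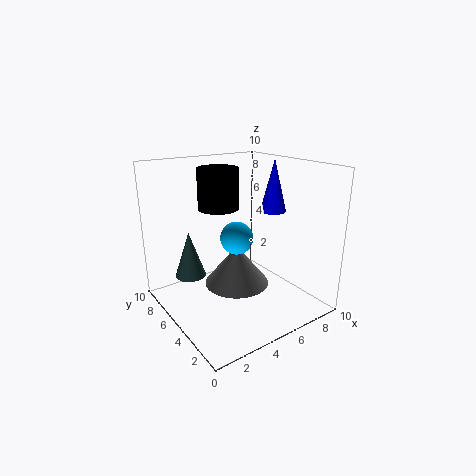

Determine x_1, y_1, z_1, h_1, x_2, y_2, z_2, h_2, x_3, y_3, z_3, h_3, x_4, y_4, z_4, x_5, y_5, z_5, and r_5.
x_1 = 5, y_1 = 7.5, z_1 = 6.5, h_1 = 3, x_2 = 1.5, y_2 = 5.5, z_2 = 3, h_2 = 3, x_3 = 3.5, y_3 = 3, z_3 = 3, h_3 = 2.5, x_4 = 3.5, y_4 = 3, z_4 = 6, x_5 = 9, y_5 = 6, z_5 = 6, r_5 = 1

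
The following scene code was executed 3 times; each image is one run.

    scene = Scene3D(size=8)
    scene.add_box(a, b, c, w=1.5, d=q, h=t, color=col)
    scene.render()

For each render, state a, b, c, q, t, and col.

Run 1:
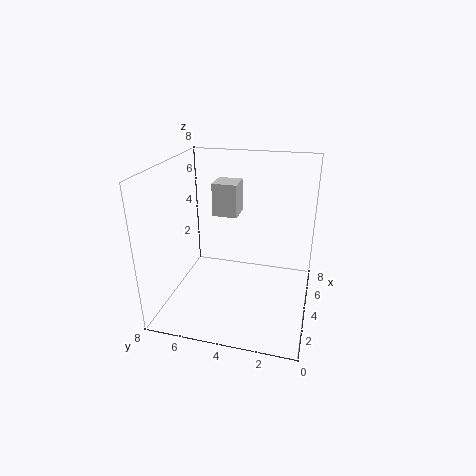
a = 5.5; b = 4.5; c = 4.5; q = 1.5; t = 2; col = 'lightgray'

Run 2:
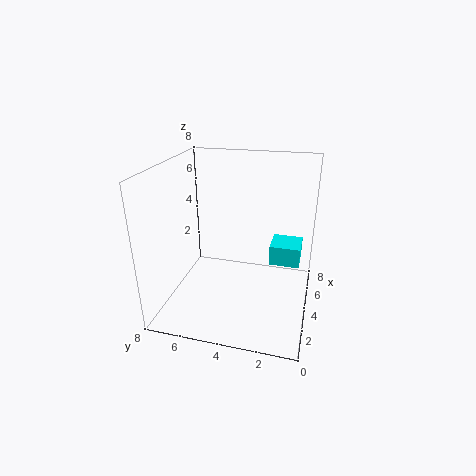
a = 2.5; b = 0.5; c = 3.5; q = 1.5; t = 1; col = 'cyan'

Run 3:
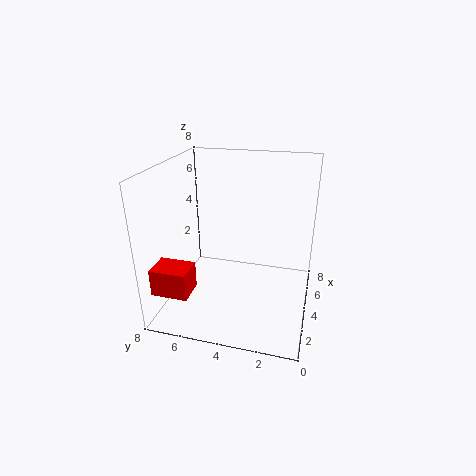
a = 1; b = 6; c = 1.5; q = 2; t = 1.5; col = 'red'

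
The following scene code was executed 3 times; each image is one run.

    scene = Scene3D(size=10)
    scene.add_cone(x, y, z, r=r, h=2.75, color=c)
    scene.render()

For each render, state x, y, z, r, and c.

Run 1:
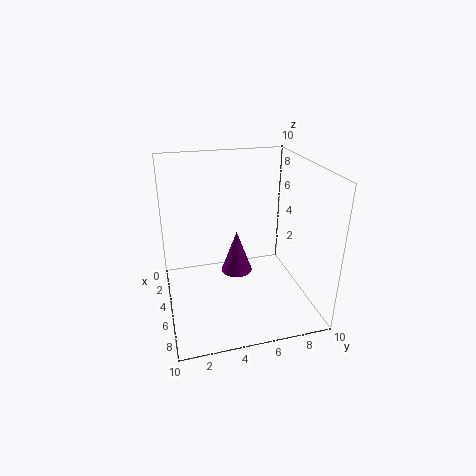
x = 6.5
y = 4.5
z = 3.5
r = 1
c = 'purple'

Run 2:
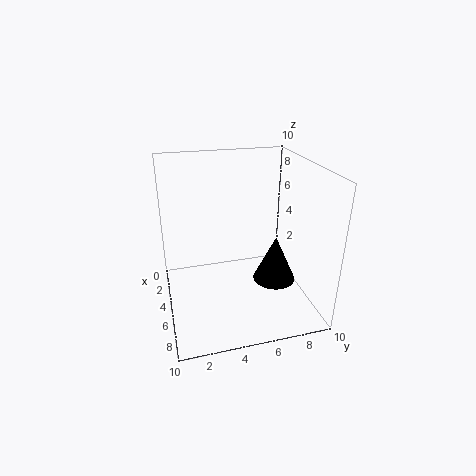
x = 8.75
y = 6.25
z = 4
r = 1.25
c = 'black'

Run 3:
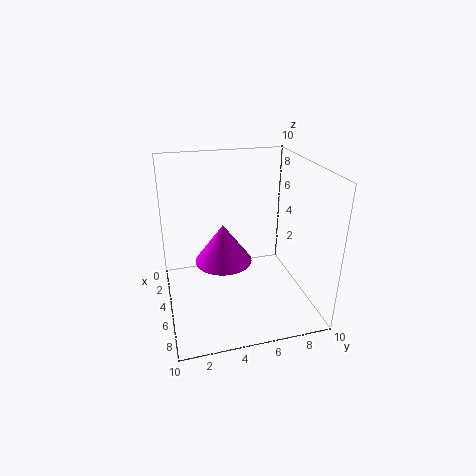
x = 4.75
y = 4
z = 3.25
r = 2
c = 'magenta'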